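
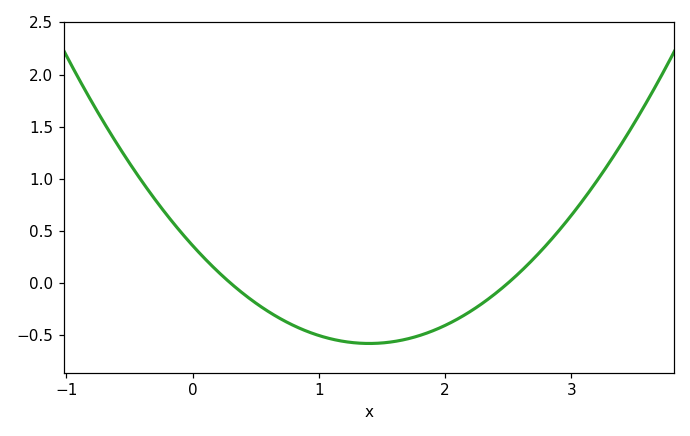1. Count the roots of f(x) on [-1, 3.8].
2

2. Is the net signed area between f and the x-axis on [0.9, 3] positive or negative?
negative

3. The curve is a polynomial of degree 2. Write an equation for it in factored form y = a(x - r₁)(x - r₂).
y = 0.48(x - 0.3)(x - 2.5)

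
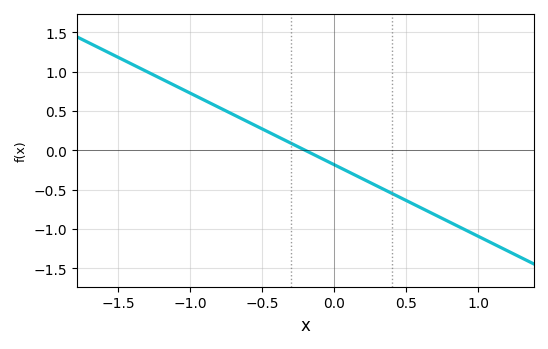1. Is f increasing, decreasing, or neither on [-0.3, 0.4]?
decreasing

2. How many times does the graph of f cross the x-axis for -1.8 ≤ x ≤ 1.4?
1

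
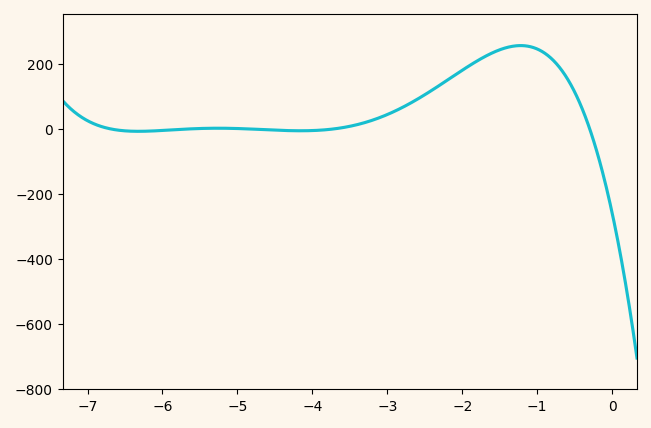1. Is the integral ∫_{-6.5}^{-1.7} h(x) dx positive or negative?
positive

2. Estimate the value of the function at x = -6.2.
-7.31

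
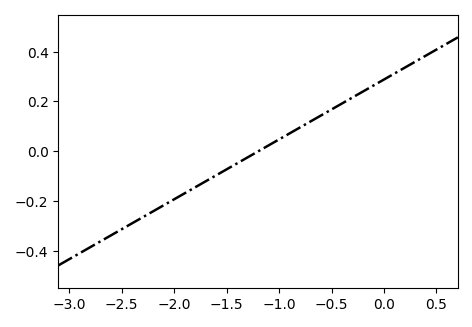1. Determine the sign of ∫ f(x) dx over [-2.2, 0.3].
positive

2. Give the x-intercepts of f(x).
-1.2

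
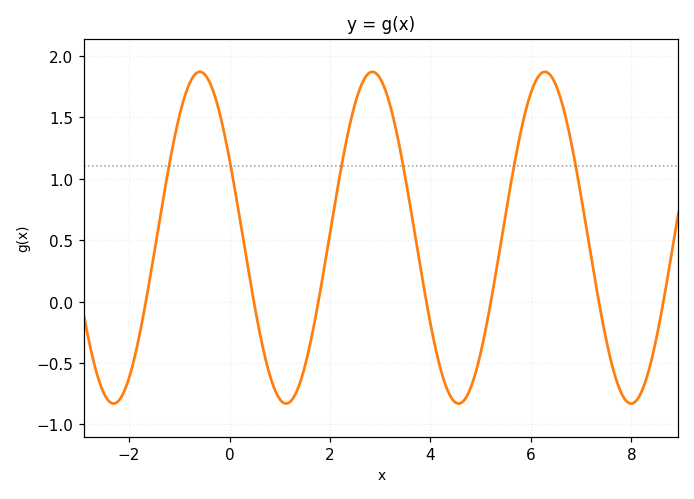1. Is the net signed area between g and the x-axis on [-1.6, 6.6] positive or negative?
positive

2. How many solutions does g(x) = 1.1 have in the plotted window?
6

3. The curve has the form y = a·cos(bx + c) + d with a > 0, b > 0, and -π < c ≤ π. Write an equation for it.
y = 1.35cos(1.8x + 1.1) + 0.52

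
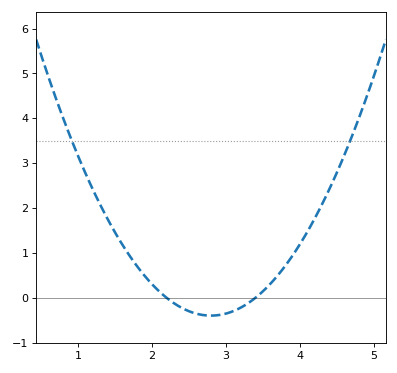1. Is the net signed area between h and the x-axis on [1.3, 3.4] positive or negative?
positive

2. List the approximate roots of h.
2.2, 3.4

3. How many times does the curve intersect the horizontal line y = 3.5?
2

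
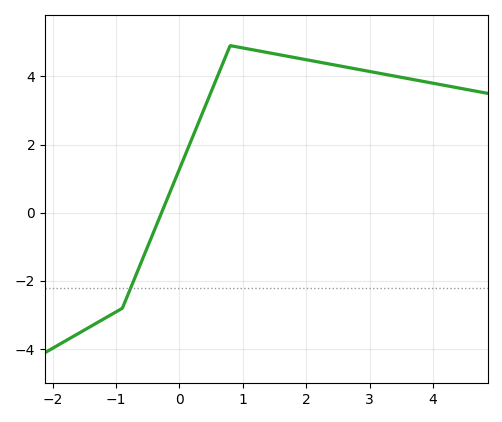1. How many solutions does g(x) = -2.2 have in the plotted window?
1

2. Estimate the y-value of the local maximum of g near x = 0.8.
4.8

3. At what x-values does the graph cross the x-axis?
-0.3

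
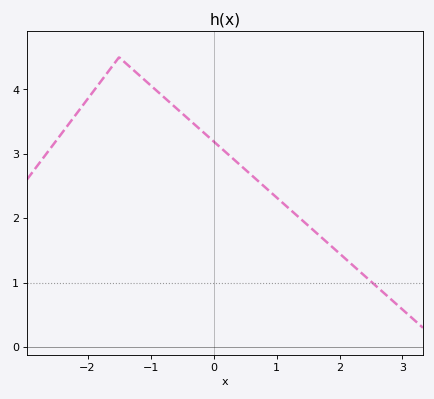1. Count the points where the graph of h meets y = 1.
1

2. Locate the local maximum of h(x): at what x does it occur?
-1.5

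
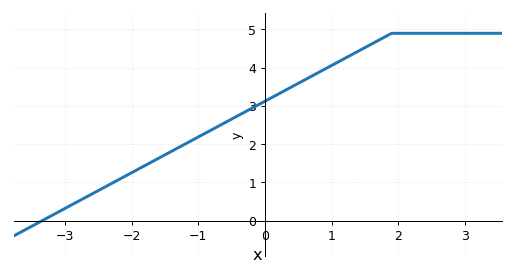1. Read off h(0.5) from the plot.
3.59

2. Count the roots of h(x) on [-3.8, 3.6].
1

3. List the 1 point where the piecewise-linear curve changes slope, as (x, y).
(1.9, 4.9)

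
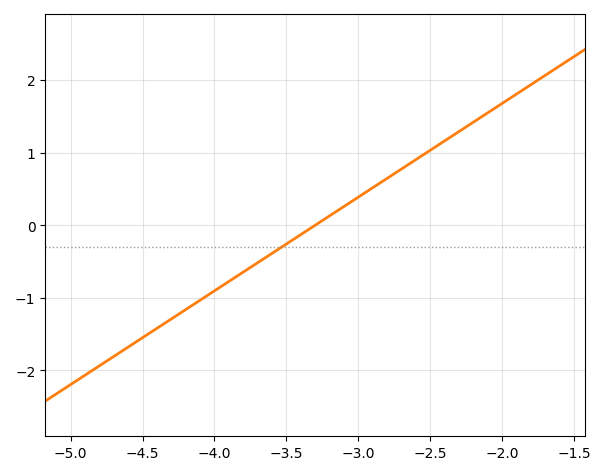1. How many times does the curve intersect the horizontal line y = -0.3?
1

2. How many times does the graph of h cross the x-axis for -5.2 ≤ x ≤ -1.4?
1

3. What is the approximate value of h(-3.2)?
0.129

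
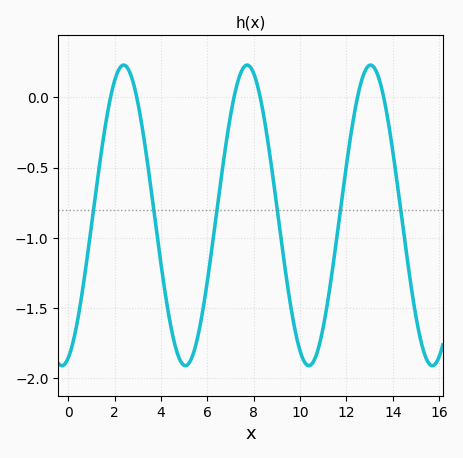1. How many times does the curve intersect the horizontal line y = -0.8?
6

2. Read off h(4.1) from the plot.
-1.3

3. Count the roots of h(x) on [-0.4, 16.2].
6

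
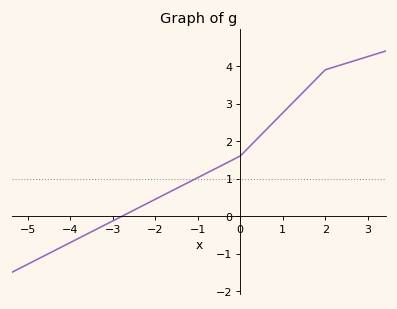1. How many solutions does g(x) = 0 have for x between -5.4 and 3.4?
1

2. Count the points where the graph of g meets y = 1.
1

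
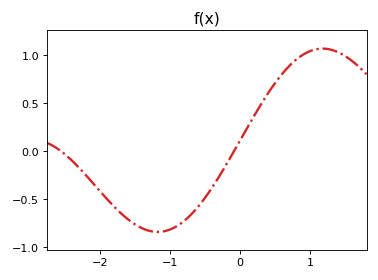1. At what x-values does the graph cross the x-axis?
-2.6, -0.1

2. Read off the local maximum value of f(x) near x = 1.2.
1.05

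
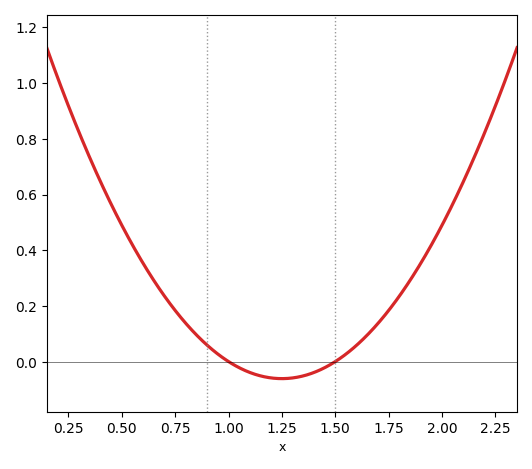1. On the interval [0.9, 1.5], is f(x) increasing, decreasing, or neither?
neither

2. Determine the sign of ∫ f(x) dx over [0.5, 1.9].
positive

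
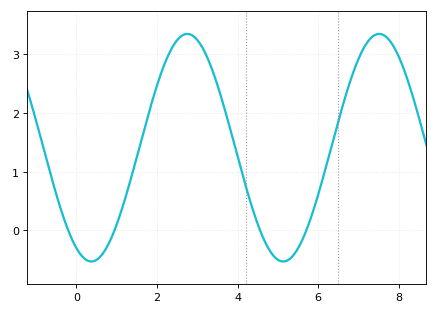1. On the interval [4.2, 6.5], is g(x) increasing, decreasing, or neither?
neither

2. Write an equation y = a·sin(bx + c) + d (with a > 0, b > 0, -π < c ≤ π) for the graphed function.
y = 1.94sin(1.3x - 2.1) + 1.41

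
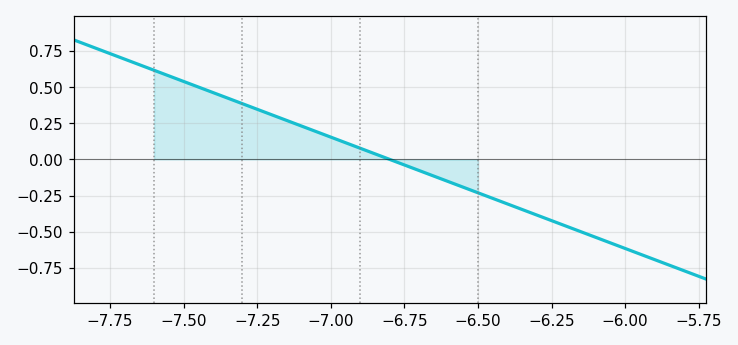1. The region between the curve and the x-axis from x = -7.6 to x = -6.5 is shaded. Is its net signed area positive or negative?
positive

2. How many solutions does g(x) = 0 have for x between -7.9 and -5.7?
1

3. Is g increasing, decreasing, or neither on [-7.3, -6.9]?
decreasing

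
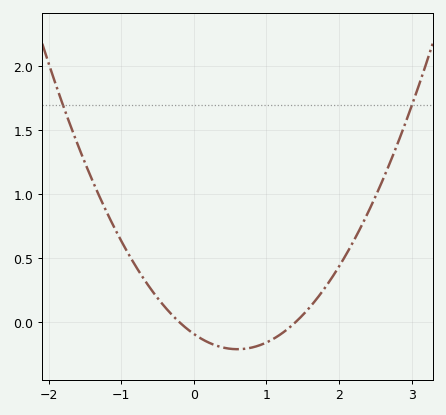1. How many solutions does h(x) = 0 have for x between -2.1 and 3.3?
2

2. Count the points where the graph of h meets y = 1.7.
2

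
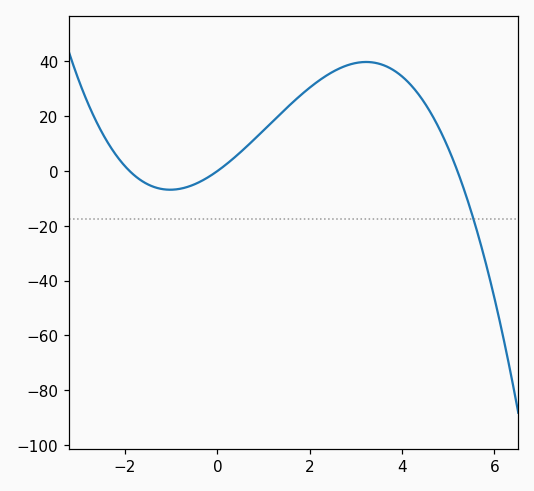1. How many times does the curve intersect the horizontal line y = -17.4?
1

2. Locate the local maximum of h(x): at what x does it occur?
3.2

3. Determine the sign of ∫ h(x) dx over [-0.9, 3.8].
positive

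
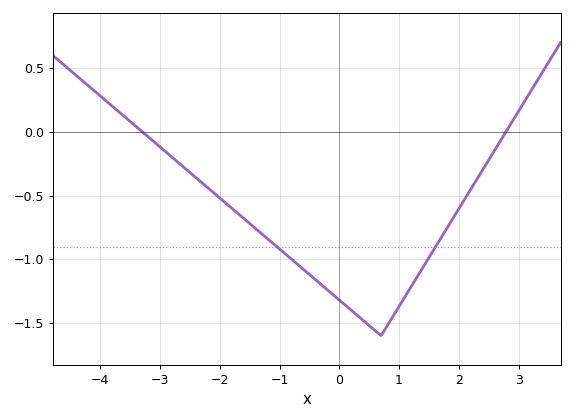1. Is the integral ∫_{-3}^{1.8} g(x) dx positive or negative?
negative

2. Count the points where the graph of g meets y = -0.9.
2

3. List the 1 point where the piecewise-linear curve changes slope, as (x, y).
(0.7, -1.6)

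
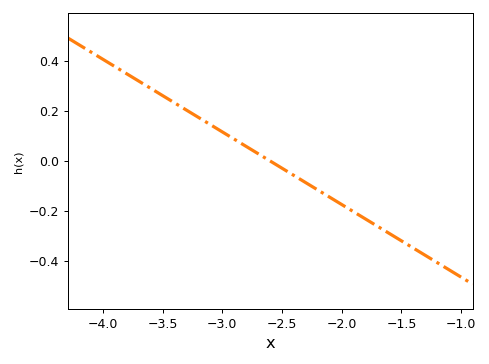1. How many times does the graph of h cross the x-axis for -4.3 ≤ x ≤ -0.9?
1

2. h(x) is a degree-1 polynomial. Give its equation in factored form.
y = -0.29(x + 2.6)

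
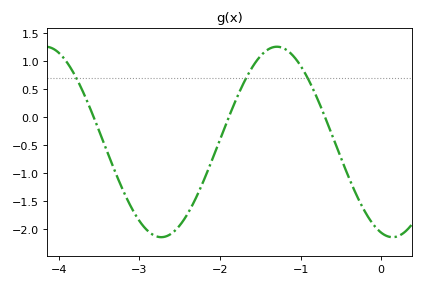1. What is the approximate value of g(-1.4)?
1.2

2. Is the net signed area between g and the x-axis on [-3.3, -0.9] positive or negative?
negative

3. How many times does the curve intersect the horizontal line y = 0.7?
3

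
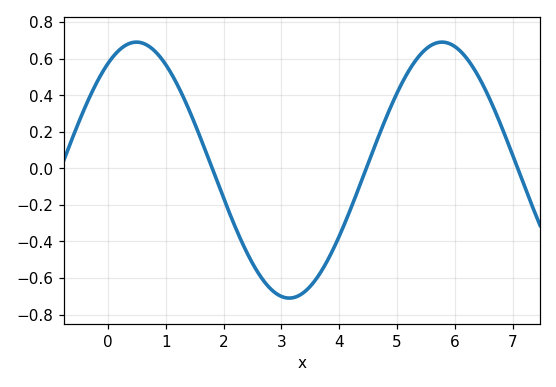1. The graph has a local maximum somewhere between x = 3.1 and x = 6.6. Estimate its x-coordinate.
5.8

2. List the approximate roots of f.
1.8, 4.4, 7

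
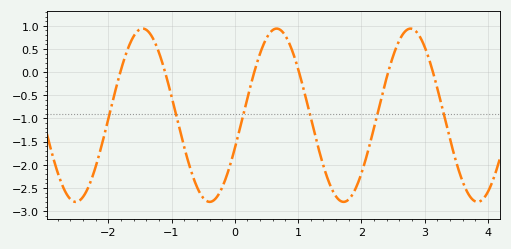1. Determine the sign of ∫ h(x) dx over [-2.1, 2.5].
negative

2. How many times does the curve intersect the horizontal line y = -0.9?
6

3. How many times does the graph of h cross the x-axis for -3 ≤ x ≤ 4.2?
6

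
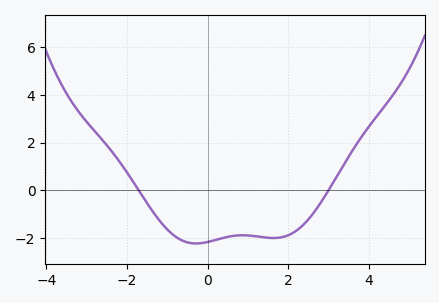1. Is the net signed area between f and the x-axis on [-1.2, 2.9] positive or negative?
negative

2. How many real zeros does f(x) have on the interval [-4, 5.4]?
2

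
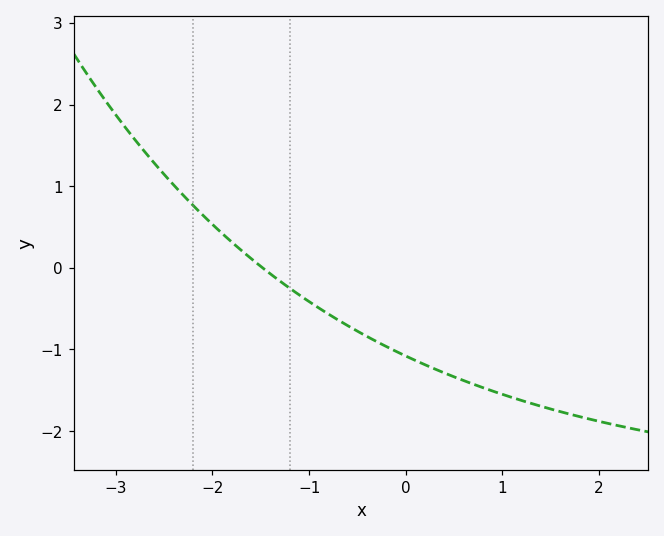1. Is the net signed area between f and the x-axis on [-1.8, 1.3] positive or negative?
negative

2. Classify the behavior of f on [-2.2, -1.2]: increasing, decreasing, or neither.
decreasing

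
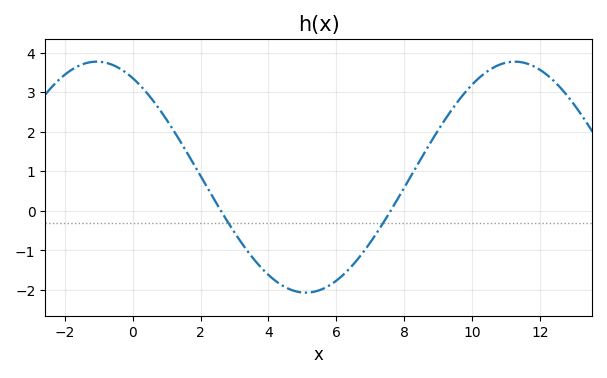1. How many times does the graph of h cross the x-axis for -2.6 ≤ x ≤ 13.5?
2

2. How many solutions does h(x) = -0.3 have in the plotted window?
2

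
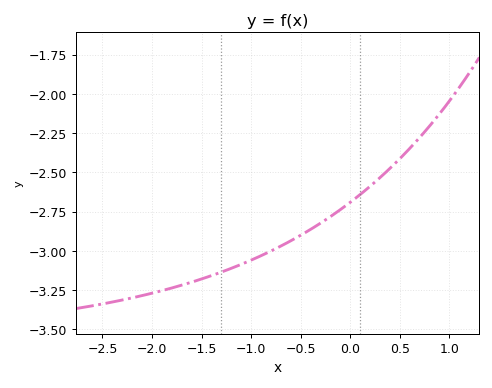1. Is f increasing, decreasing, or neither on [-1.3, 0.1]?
increasing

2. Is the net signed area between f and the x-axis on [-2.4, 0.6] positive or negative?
negative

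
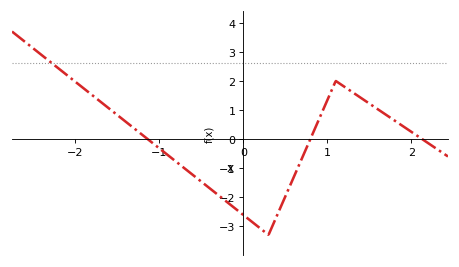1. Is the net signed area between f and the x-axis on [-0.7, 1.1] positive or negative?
negative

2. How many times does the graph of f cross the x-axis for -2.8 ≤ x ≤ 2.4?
3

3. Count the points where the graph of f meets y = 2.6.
1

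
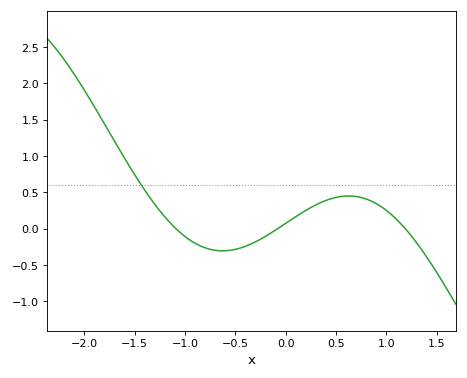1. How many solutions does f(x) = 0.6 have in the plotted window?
1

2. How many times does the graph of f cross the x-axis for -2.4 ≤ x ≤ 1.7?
3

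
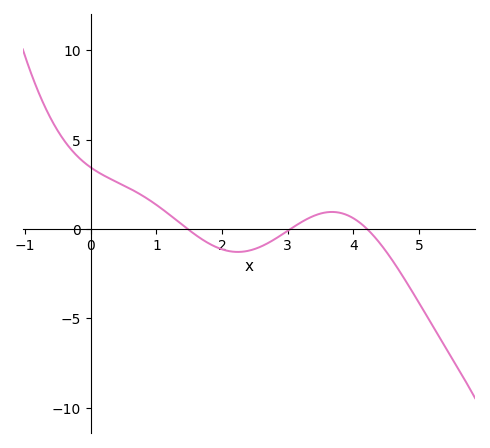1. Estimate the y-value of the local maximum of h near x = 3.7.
1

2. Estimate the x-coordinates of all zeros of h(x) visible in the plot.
1.5, 3, 4.2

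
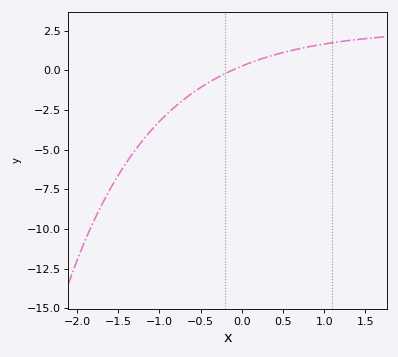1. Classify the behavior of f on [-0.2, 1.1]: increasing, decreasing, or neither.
increasing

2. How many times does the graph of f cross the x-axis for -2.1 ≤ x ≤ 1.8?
1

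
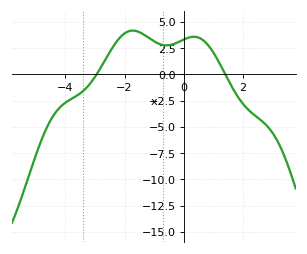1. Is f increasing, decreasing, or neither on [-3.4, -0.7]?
neither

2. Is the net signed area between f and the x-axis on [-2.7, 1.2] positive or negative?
positive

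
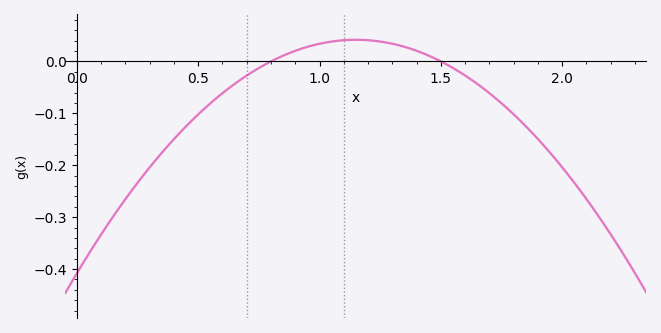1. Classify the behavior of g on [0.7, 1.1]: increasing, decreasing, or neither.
increasing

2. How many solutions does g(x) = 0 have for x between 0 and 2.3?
2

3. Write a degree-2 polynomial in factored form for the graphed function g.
y = -0.34(x - 0.8)(x - 1.5)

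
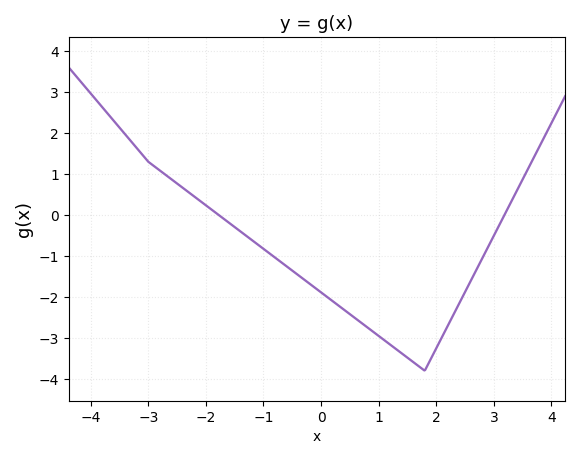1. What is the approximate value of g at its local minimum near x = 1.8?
-3.8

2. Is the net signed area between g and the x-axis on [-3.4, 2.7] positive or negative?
negative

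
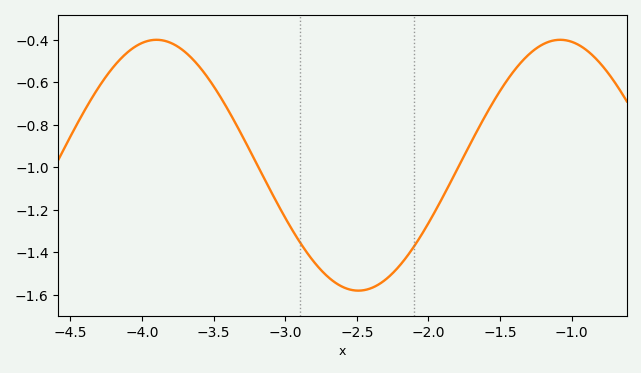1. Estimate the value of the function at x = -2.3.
-1.53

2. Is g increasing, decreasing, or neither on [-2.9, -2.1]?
neither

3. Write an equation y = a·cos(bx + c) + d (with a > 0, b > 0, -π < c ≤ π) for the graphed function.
y = 0.59cos(2.23x + 2.41) - 0.99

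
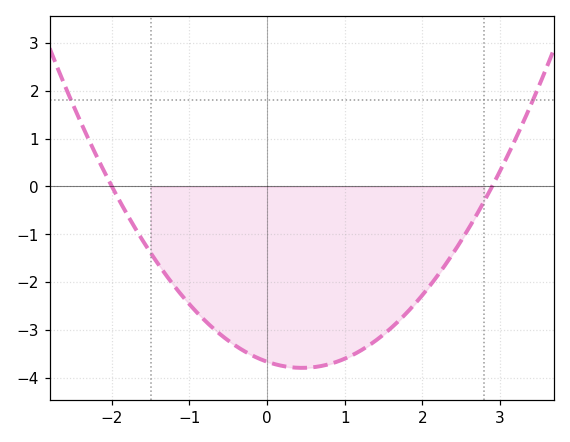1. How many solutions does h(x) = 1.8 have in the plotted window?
2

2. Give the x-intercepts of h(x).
-2, 2.9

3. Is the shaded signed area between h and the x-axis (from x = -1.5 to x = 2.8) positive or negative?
negative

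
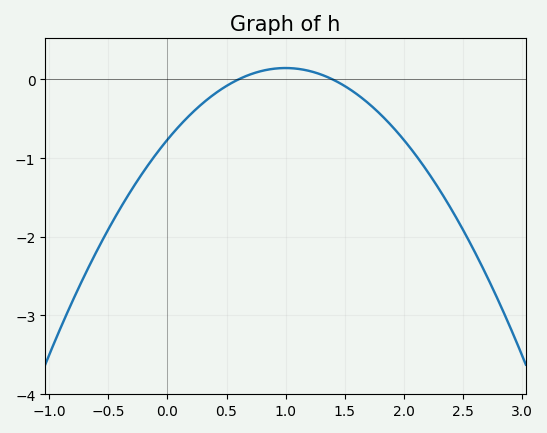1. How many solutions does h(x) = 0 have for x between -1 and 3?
2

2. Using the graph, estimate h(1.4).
0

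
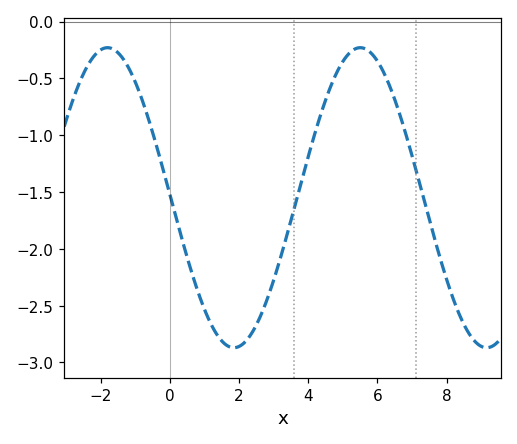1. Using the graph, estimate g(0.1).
-1.65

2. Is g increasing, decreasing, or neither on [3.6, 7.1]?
neither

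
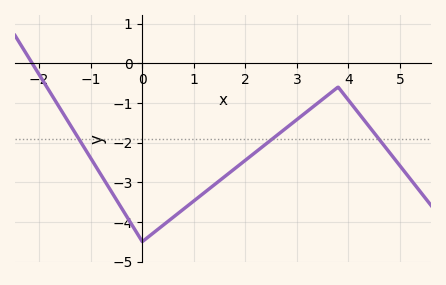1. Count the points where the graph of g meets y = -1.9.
3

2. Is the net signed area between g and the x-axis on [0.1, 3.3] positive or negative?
negative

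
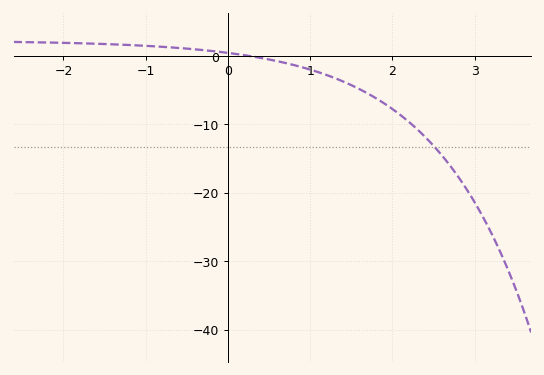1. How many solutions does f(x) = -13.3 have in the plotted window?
1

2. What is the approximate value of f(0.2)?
0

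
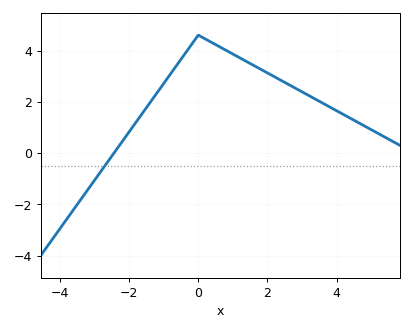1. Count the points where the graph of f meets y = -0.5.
1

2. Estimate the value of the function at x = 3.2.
2.2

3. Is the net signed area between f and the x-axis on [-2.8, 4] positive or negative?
positive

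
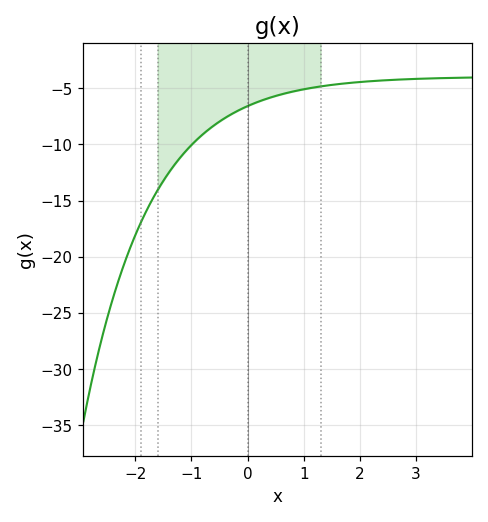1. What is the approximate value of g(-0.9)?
-9.5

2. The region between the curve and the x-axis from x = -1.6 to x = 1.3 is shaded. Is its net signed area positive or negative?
negative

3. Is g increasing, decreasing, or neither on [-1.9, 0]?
increasing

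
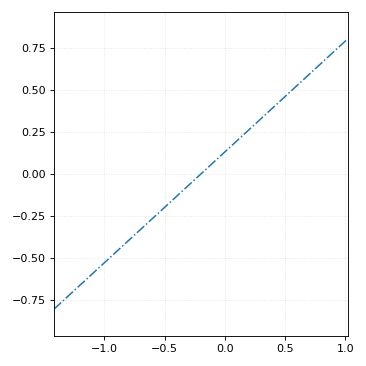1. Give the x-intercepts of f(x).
-0.2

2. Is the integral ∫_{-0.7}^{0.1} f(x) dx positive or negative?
negative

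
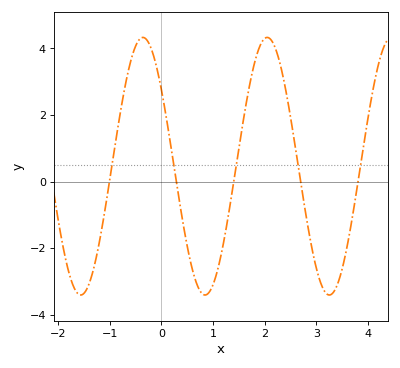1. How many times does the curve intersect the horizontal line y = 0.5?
5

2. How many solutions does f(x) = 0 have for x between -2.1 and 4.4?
5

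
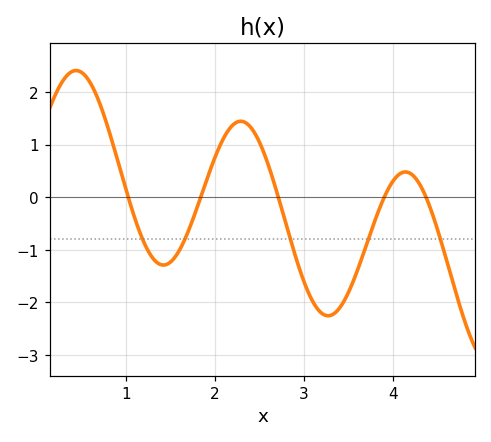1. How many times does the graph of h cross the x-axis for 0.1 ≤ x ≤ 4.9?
5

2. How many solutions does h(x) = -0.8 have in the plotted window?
5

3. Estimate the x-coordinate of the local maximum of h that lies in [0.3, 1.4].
0.4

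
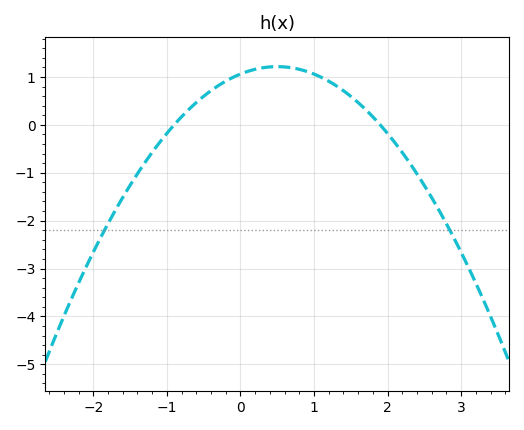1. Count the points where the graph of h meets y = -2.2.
2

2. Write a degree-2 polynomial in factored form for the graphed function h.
y = -0.62(x + 0.9)(x - 1.9)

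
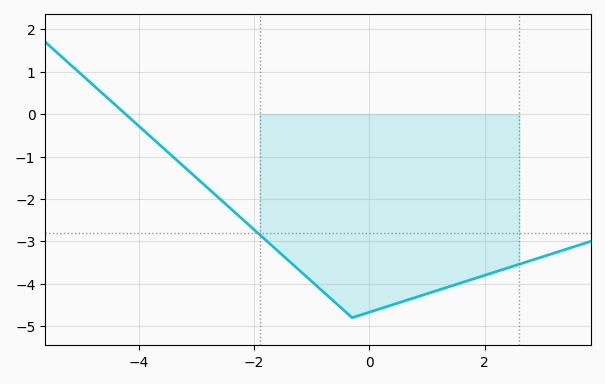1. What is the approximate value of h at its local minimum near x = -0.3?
-4.8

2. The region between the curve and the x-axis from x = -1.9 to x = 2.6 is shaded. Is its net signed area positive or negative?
negative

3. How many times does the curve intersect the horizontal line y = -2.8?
1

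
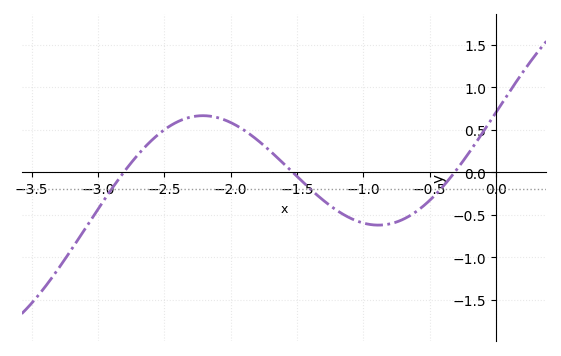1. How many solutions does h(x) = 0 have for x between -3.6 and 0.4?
3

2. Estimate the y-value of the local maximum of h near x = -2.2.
0.65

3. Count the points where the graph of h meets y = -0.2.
3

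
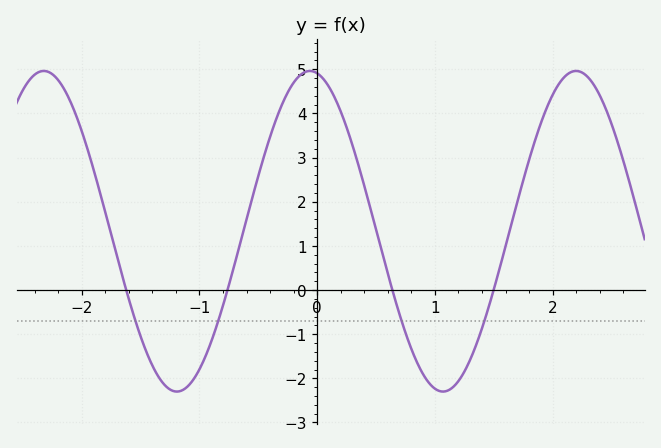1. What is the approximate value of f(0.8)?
-1.34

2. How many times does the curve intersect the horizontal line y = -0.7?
4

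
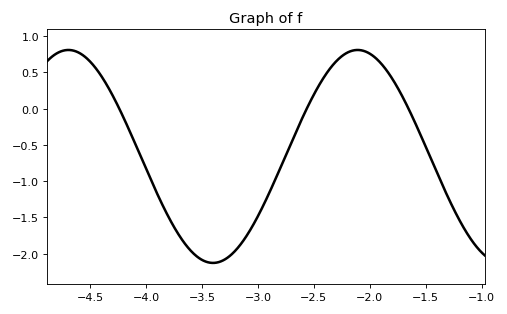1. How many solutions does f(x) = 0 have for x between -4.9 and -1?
3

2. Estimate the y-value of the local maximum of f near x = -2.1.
0.8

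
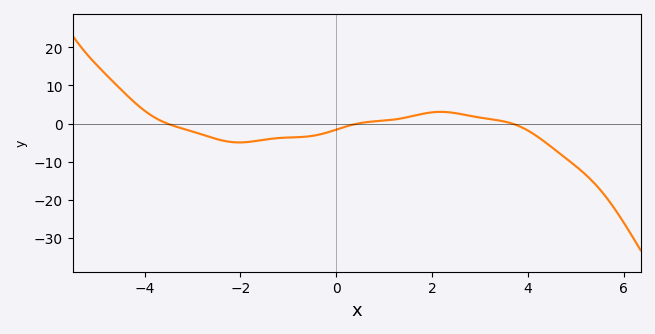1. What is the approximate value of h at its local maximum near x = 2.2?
3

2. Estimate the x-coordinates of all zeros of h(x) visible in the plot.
-3.6, 0.4, 3.6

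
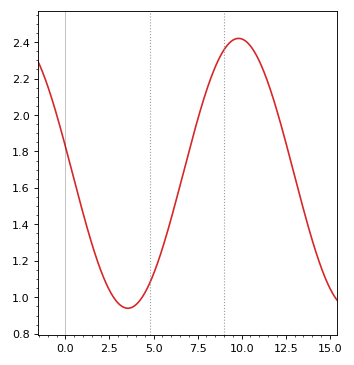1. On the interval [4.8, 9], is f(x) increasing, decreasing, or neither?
increasing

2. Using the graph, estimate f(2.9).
0.978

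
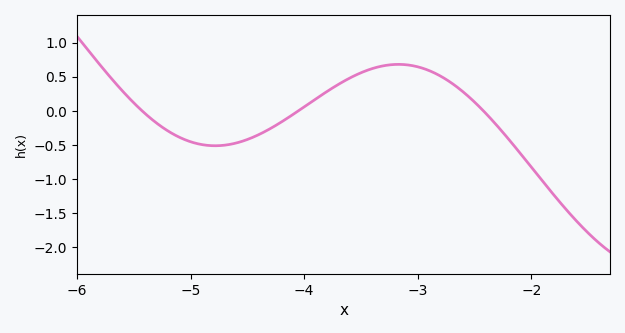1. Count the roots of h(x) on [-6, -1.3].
3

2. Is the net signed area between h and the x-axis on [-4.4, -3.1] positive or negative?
positive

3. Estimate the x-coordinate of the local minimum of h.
-4.8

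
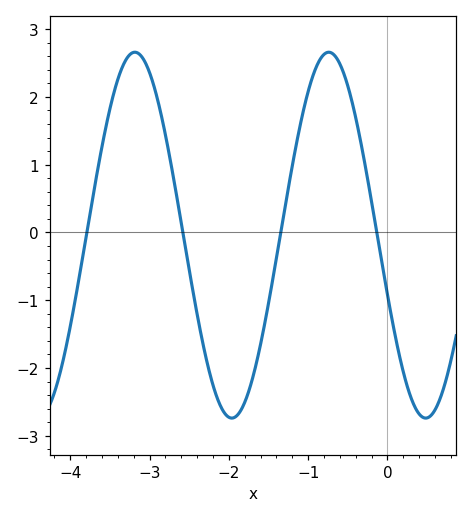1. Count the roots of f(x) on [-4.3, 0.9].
4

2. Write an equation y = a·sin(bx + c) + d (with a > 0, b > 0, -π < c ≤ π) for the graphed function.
y = 2.7sin(2.6x - 2.8) - 0.04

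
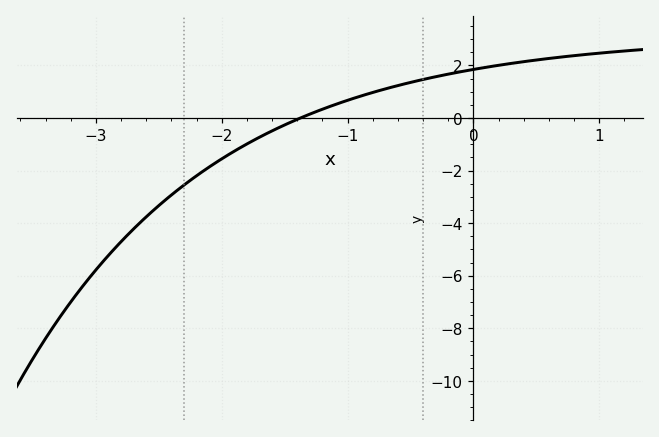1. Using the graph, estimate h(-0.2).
1.67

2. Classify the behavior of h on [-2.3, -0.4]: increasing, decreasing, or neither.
increasing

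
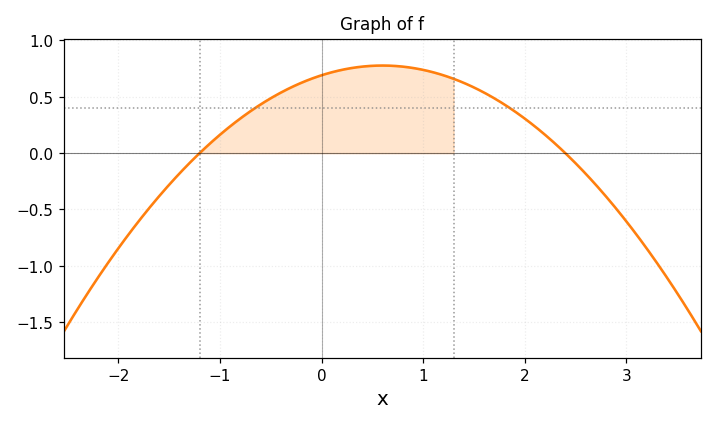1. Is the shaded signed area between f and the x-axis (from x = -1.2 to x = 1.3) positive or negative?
positive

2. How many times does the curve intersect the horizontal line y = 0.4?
2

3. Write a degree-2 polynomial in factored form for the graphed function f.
y = -0.24(x + 1.2)(x - 2.4)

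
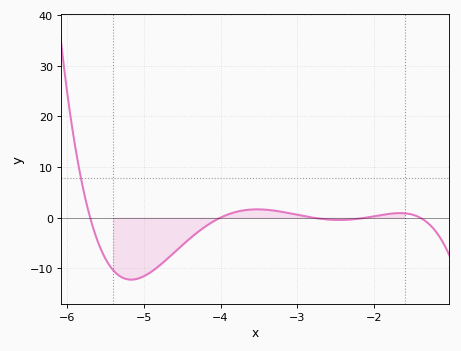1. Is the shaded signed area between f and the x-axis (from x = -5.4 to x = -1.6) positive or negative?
negative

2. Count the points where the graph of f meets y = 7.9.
1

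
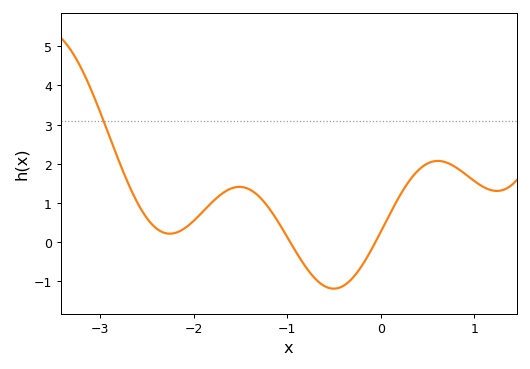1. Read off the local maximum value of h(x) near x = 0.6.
2.1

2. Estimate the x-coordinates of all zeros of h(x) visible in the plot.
-1, -0.1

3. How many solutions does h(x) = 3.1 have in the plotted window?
1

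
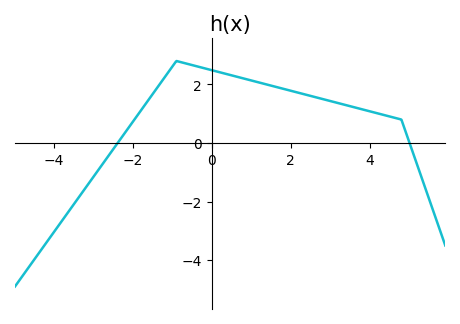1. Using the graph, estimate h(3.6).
1.2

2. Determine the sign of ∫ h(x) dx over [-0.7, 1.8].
positive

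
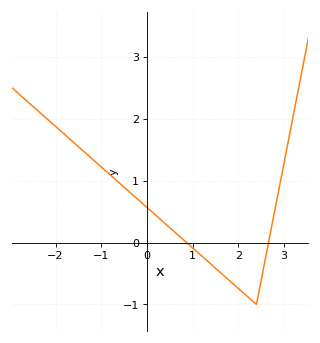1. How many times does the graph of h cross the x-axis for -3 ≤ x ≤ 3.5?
2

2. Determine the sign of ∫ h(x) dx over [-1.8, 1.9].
positive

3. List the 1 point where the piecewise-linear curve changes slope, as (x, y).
(2.4, -1)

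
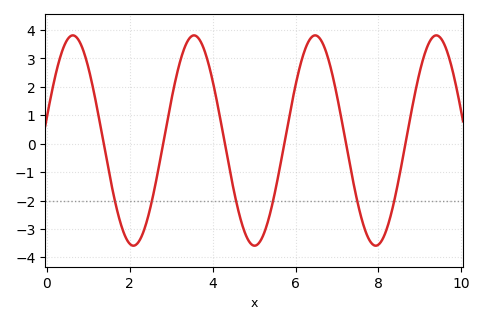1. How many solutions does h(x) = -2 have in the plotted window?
6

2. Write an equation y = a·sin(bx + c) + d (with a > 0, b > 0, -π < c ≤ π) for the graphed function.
y = 3.7sin(2.15x + 0.222) + 0.11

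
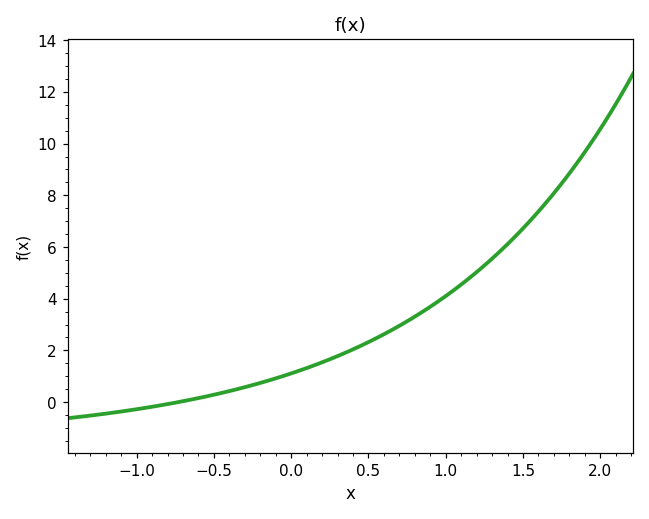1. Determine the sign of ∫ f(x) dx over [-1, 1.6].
positive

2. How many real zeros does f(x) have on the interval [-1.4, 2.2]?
1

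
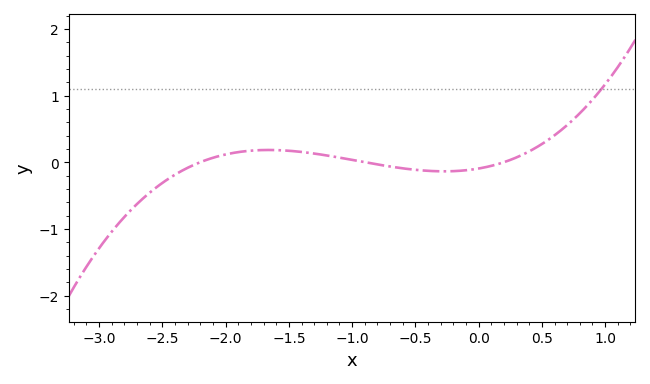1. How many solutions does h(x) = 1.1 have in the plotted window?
1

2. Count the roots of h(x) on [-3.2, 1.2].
3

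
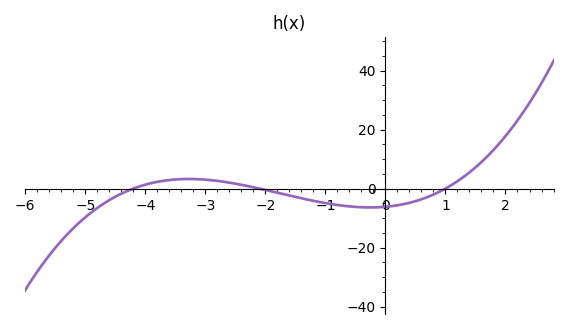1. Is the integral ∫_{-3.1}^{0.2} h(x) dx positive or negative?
negative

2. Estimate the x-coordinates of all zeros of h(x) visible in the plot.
-4.2, -2, 1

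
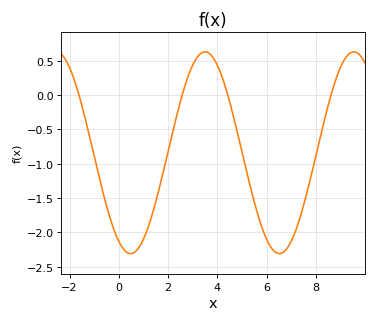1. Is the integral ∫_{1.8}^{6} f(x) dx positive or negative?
negative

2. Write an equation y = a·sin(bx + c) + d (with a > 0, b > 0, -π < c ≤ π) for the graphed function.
y = 1.47sin(1.04x - 2.07) - 0.84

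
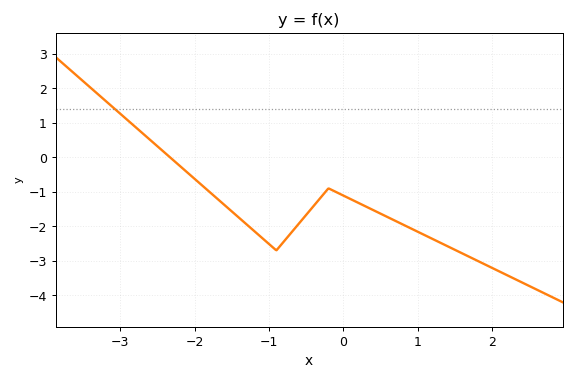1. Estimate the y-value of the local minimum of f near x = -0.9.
-2.7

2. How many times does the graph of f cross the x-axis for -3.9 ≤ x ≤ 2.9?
1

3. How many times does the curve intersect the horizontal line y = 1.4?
1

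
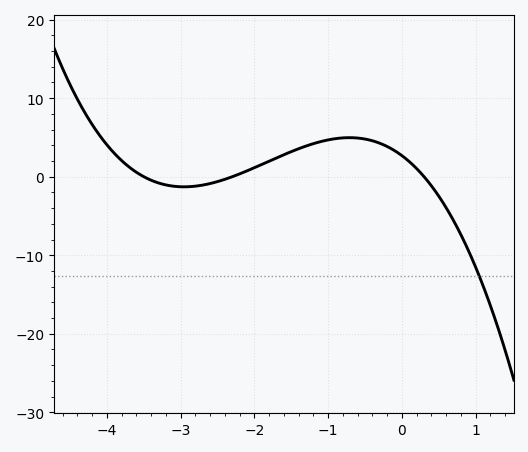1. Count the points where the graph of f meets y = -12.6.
1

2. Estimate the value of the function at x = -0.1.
3.32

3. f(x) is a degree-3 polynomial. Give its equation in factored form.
y = -1.11(x + 3.5)(x + 2.3)(x - 0.3)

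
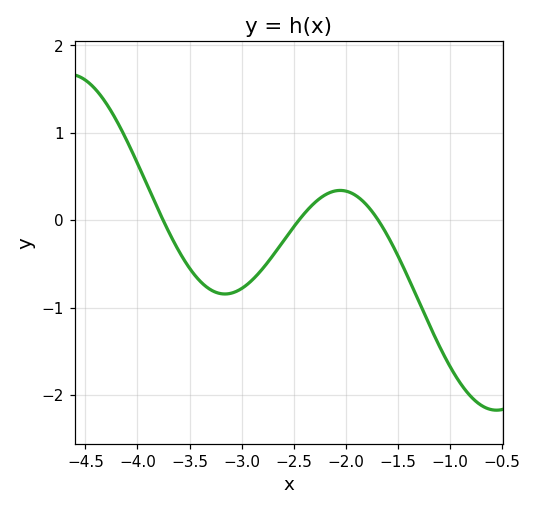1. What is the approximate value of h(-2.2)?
0.289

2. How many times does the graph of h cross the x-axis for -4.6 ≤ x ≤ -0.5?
3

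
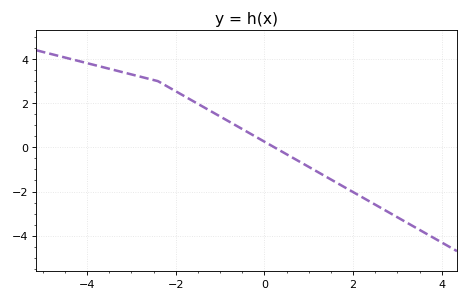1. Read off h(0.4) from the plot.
-0.2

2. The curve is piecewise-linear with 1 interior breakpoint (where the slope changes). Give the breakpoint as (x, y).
(-2.4, 3)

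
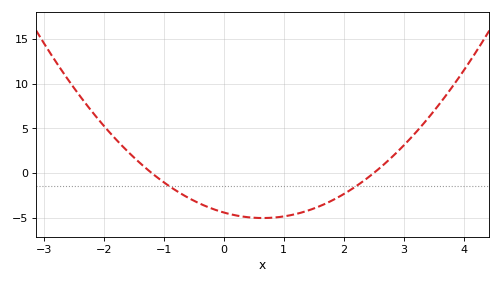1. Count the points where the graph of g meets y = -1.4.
2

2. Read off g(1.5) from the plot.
-4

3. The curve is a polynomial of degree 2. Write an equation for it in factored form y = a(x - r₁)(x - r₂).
y = 1.47(x + 1.2)(x - 2.5)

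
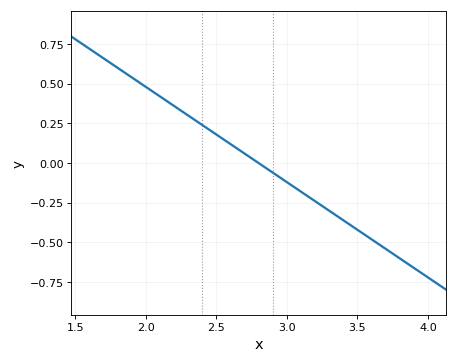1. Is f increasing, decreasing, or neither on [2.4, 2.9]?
decreasing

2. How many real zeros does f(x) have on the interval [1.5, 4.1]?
1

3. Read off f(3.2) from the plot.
-0.24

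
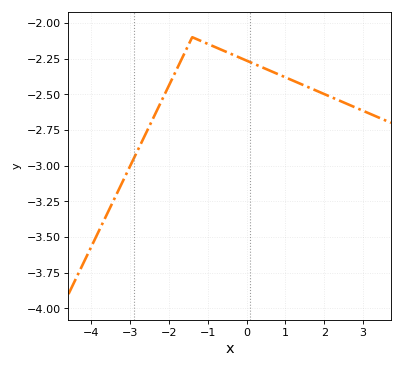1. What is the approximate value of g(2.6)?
-2.57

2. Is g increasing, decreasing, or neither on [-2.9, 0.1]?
neither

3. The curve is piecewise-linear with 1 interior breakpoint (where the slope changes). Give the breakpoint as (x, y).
(-1.4, -2.1)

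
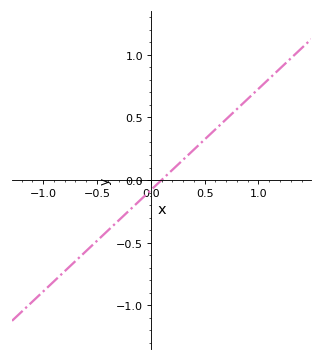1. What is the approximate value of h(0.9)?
0.648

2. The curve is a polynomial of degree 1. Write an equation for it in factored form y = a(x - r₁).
y = 0.81(x - 0.1)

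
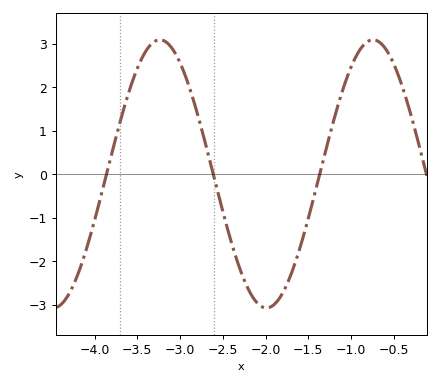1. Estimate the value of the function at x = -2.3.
-2.17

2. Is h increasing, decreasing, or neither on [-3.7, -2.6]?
neither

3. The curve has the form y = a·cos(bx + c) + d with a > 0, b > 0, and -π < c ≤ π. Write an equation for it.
y = 3.08cos(2.52x + 1.87) + 0.01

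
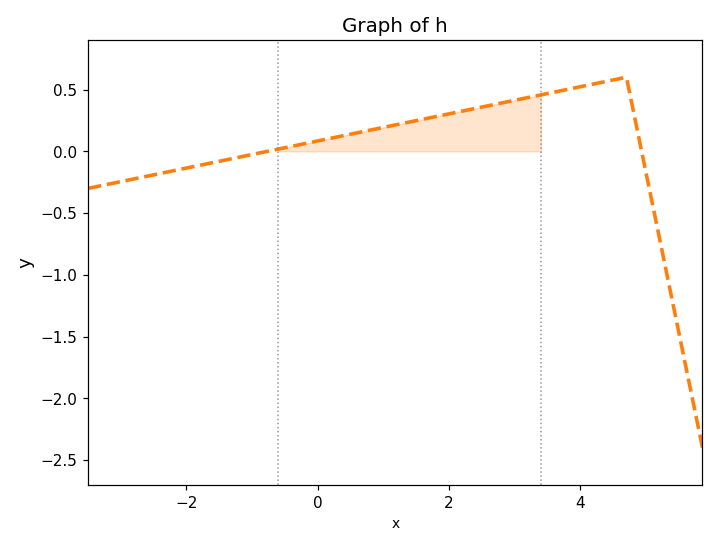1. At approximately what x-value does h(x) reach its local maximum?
4.6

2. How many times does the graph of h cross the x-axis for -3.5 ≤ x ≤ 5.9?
2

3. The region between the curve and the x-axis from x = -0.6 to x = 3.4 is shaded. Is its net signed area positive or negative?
positive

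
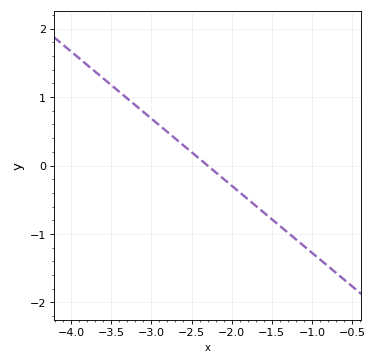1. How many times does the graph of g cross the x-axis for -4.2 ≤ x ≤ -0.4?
1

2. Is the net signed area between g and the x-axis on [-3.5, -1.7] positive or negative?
positive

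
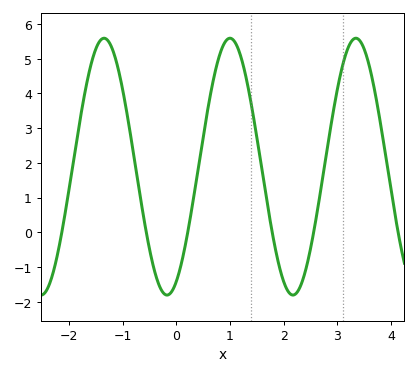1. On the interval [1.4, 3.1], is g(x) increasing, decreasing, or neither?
neither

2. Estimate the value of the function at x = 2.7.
1.3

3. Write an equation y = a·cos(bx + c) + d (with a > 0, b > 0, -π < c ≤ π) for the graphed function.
y = 3.7cos(2.7x - 2.7) + 1.89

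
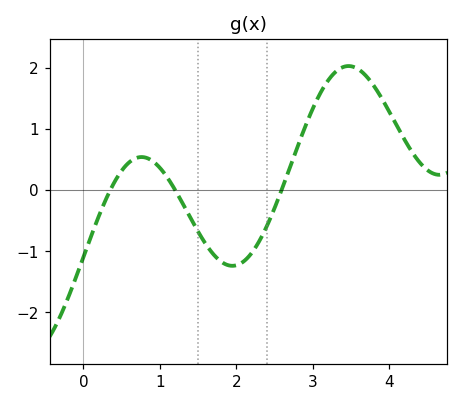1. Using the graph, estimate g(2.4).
-0.6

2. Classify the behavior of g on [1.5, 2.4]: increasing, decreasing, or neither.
neither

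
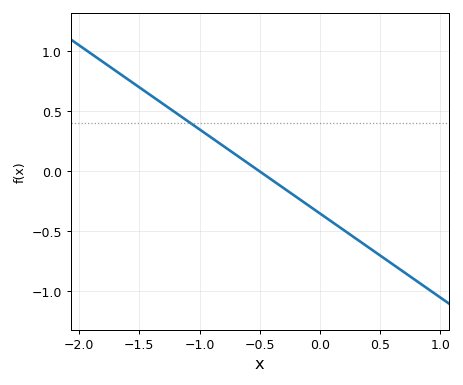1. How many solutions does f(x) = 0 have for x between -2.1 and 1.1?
1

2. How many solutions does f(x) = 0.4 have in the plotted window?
1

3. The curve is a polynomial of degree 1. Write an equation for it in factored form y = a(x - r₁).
y = -0.7(x + 0.5)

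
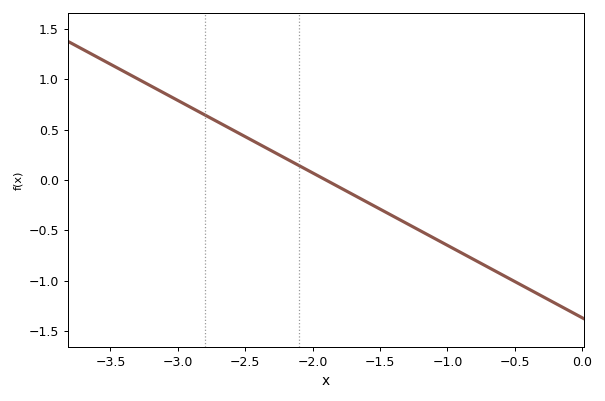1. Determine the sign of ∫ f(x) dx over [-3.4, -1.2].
positive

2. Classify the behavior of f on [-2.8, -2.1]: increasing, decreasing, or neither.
decreasing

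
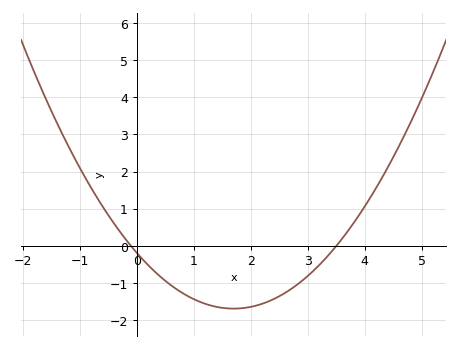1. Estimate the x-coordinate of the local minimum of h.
1.7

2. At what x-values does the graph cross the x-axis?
-0.1, 3.5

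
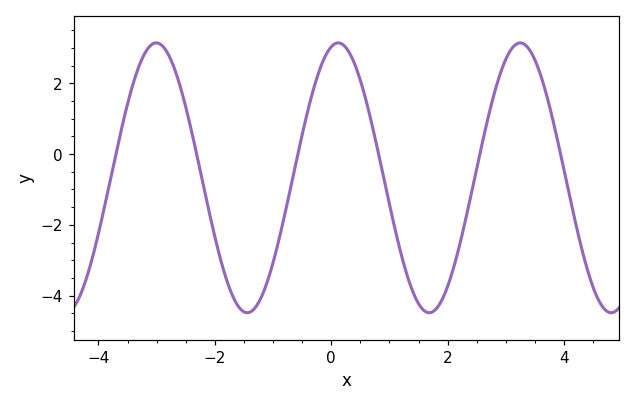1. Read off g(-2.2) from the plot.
-0.8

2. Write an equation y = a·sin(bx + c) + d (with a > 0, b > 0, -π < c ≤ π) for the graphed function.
y = 3.81sin(2x + 1.3) - 0.67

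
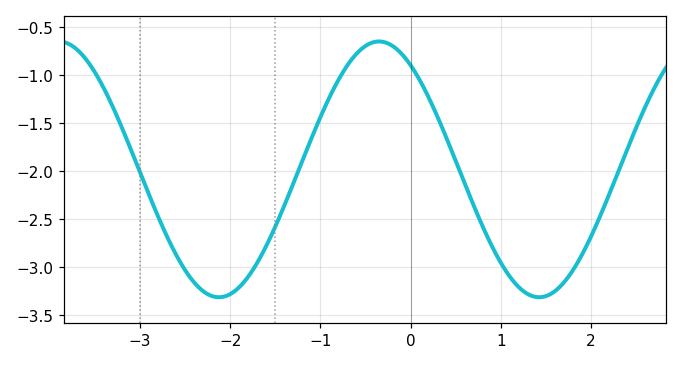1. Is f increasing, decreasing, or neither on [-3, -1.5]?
neither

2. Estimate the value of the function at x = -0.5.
-0.7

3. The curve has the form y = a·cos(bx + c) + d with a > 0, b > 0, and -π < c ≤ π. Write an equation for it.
y = 1.33cos(1.8x + 0.62) - 1.98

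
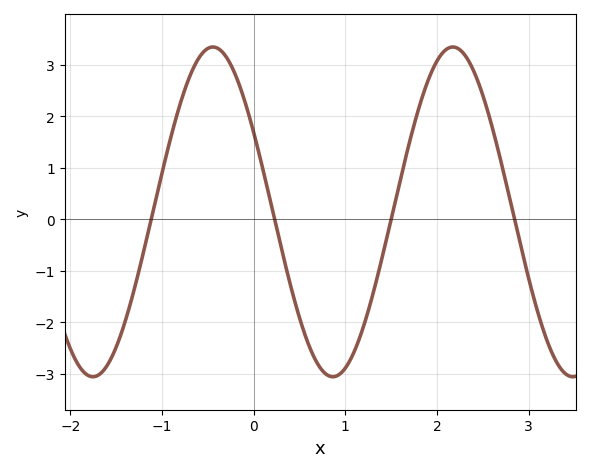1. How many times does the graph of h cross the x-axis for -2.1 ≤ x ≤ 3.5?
4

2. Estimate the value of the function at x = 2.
3.1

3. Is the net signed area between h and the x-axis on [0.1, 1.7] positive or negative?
negative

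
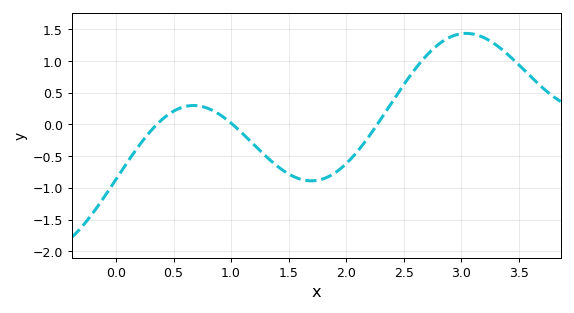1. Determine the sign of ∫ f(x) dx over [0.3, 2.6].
negative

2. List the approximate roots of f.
0.354, 1.01, 2.27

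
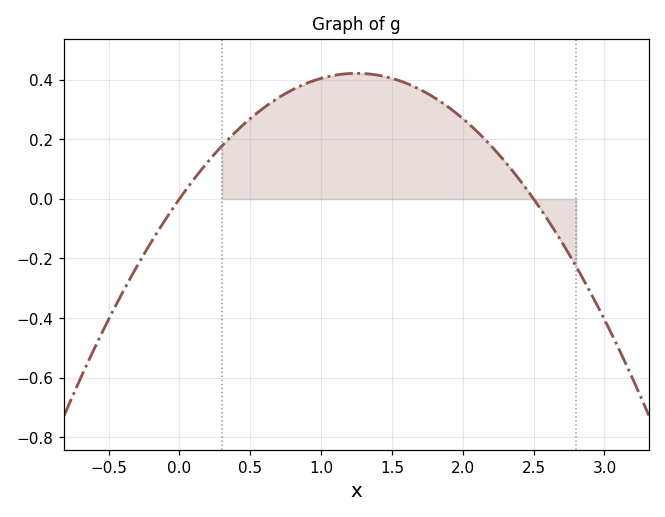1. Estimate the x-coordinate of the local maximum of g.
1.2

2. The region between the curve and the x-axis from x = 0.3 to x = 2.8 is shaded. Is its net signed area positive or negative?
positive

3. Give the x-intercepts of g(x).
0, 2.5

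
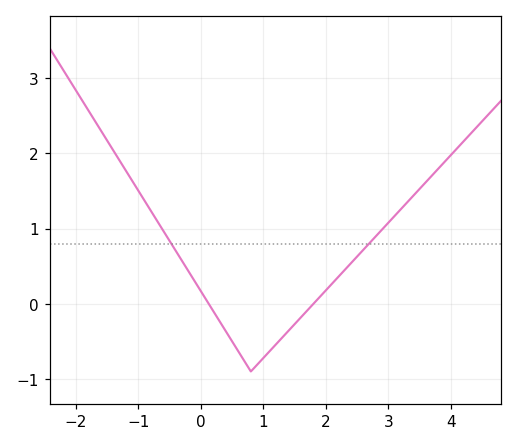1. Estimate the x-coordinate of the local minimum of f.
0.8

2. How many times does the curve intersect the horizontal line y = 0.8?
2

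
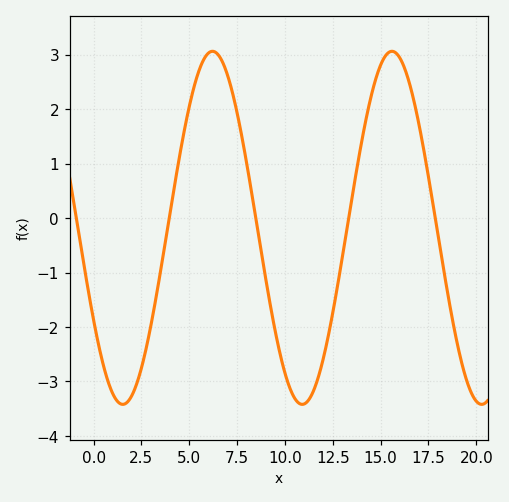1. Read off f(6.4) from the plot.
3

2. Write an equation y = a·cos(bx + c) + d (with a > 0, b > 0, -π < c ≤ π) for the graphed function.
y = 3.24cos(0.67x + 2.1) - 0.18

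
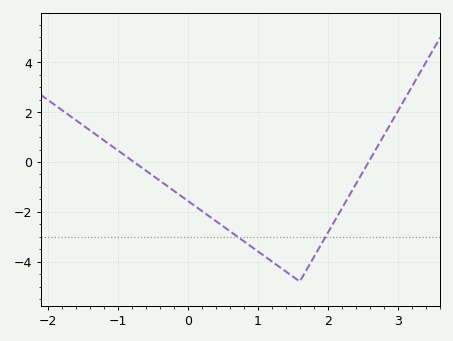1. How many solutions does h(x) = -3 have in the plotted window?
2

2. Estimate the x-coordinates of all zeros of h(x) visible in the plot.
-0.767, 2.58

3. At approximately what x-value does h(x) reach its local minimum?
1.6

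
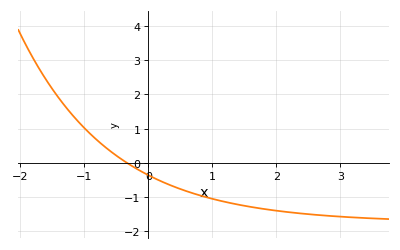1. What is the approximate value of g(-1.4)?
1.9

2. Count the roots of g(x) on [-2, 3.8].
1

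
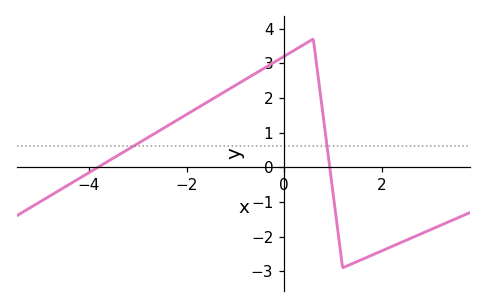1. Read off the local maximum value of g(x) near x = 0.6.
3.7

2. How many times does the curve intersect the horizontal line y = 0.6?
2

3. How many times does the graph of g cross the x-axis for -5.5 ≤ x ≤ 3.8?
2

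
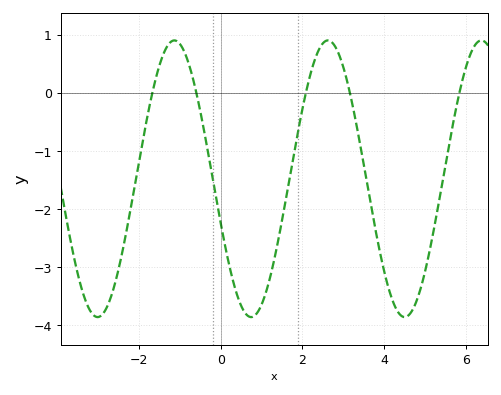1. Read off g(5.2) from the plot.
-2.4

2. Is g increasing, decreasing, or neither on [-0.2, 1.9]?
neither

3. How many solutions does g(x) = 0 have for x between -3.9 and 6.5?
5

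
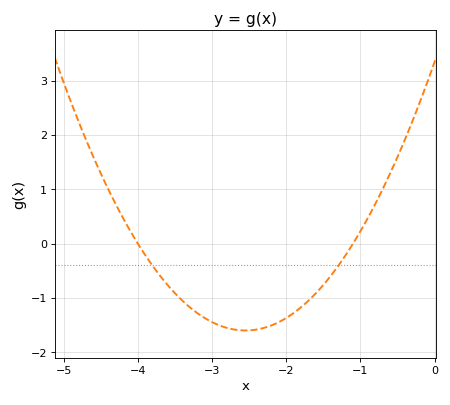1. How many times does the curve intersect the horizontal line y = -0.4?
2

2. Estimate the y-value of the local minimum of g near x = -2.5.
-1.6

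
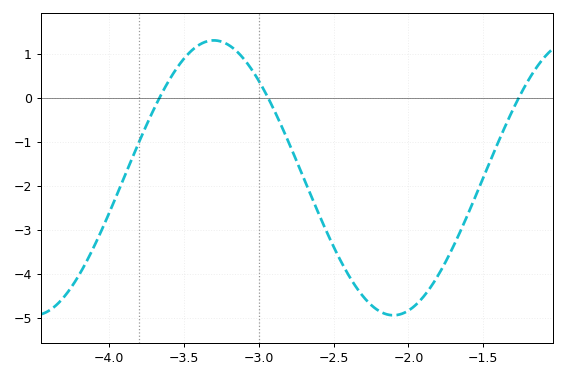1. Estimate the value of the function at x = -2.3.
-4.52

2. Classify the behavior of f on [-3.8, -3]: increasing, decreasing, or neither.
neither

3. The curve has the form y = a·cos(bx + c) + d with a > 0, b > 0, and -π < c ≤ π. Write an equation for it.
y = 3.12cos(2.62x + 2.36) - 1.82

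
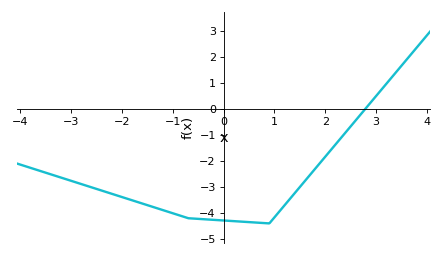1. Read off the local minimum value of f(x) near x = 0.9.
-4.4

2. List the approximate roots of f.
2.78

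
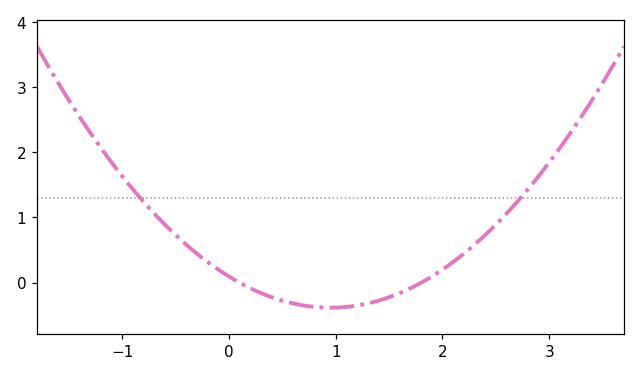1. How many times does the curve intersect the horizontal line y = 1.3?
2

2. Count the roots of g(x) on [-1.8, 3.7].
2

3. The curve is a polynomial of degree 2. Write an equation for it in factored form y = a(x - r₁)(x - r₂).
y = 0.53(x - 0.1)(x - 1.8)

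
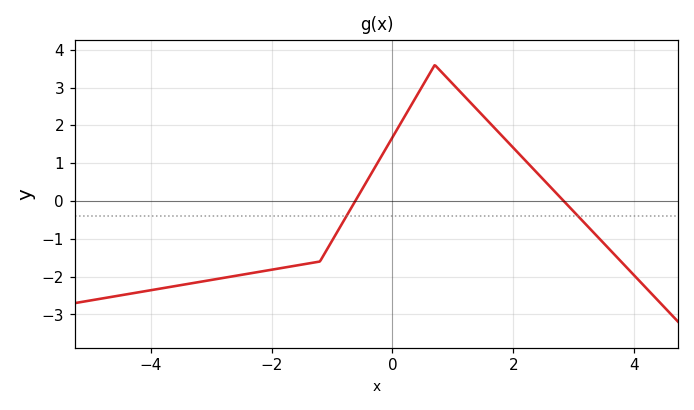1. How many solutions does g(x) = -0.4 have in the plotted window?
2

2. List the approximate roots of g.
-0.6, 2.8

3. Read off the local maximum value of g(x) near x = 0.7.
3.6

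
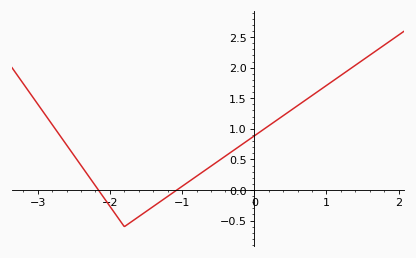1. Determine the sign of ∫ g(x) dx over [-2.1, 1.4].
positive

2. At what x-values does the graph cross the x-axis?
-2.16, -1.07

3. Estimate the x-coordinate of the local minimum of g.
-1.8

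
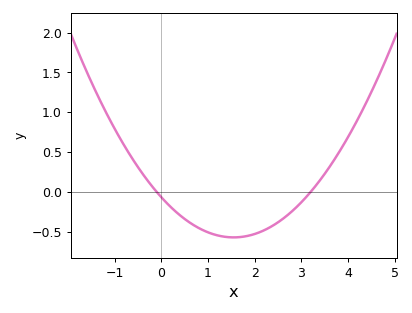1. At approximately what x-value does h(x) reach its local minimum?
1.55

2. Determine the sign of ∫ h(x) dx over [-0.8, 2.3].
negative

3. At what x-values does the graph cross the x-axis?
-0.1, 3.2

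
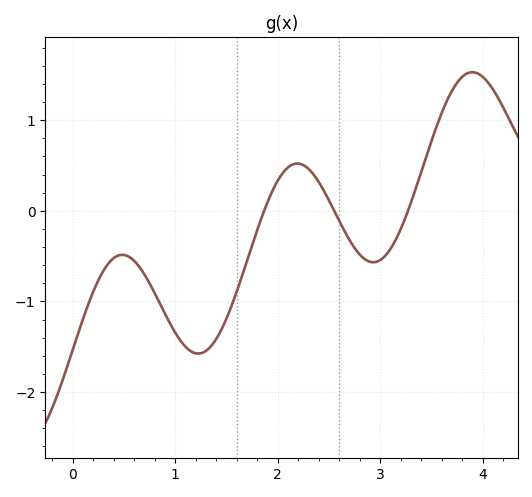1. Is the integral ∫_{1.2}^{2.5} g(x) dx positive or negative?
negative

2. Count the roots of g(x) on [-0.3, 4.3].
3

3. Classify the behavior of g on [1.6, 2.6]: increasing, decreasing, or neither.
neither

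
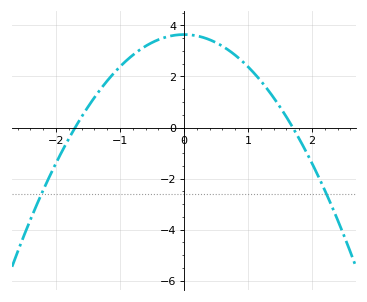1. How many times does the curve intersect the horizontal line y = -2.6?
2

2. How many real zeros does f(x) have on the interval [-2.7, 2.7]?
2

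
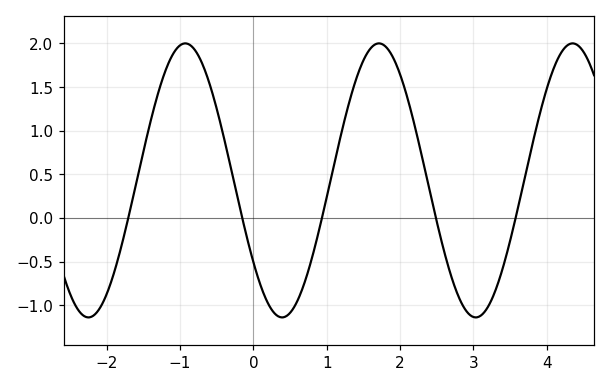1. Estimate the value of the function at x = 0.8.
-0.45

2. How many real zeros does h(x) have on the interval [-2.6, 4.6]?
5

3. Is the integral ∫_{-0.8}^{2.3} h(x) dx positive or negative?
positive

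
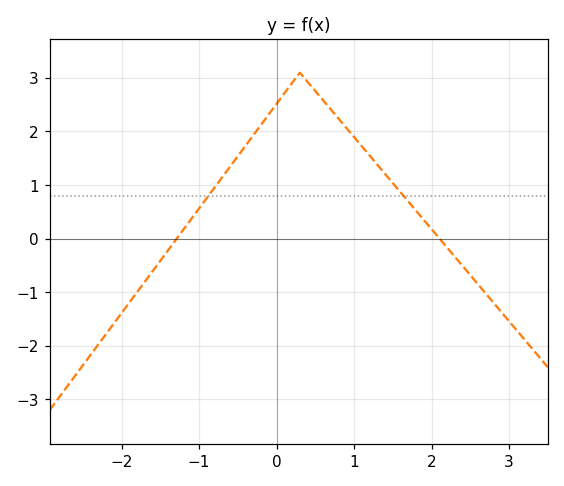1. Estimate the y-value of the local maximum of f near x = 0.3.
3.1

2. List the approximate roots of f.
-1.29, 2.1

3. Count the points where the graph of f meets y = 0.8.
2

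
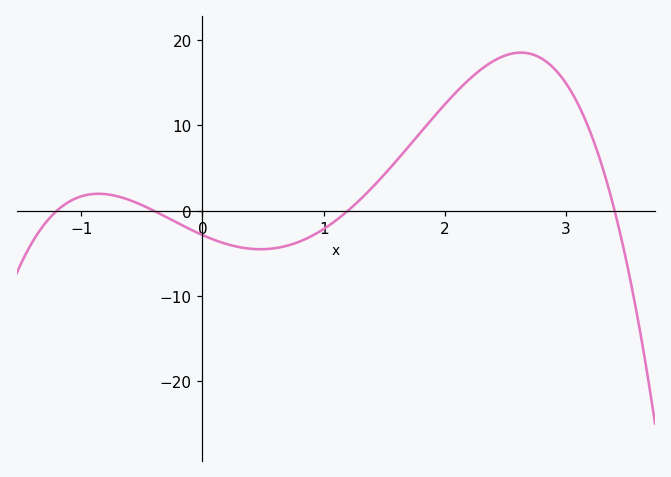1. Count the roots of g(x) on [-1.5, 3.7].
4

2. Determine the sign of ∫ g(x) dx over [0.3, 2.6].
positive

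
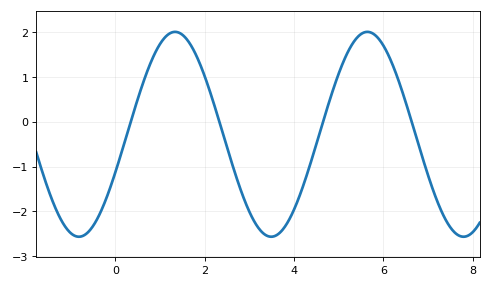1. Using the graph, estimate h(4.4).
-0.8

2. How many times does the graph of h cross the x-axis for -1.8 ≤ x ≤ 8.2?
4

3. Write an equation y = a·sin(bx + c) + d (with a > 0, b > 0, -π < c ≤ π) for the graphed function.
y = 2.29sin(1.5x - 0.38) - 0.28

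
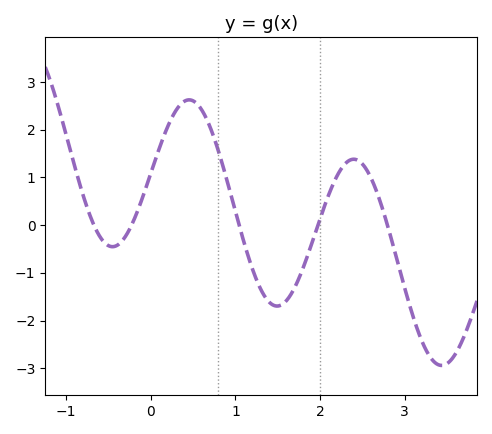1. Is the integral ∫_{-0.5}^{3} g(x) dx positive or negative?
positive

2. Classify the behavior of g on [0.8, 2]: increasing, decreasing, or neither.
neither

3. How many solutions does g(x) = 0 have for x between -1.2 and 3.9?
5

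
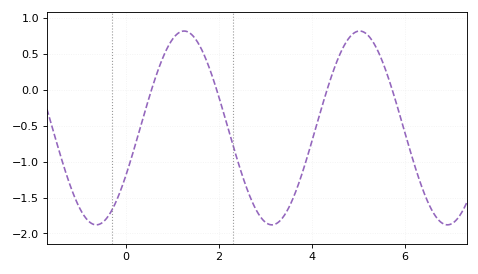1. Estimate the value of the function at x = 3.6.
-1.51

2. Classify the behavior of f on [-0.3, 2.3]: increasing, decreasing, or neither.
neither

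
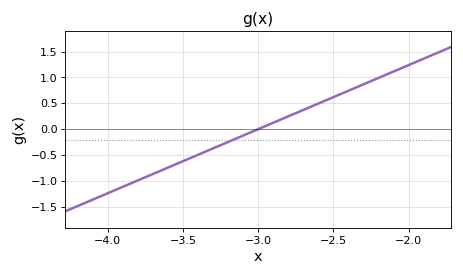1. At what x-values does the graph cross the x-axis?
-3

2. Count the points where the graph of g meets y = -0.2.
1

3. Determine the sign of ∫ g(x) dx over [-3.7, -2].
positive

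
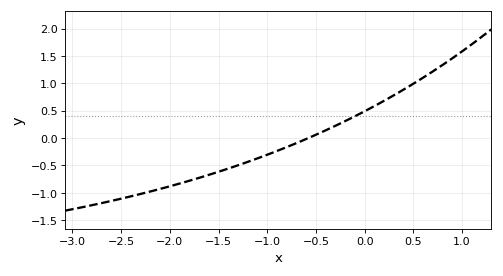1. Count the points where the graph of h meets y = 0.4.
1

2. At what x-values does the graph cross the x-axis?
-0.6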